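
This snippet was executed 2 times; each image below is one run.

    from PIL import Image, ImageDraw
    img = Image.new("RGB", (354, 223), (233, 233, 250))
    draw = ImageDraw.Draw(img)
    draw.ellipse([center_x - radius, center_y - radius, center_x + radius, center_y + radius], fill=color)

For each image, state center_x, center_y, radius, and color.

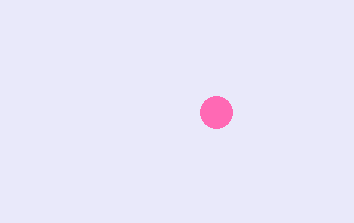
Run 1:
center_x = 216; center_y = 112; radius = 16; color = 'hotpink'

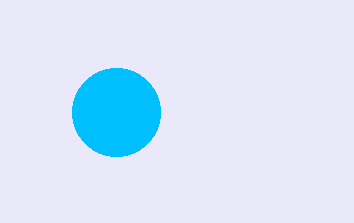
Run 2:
center_x = 116
center_y = 112
radius = 44
color = 'deepskyblue'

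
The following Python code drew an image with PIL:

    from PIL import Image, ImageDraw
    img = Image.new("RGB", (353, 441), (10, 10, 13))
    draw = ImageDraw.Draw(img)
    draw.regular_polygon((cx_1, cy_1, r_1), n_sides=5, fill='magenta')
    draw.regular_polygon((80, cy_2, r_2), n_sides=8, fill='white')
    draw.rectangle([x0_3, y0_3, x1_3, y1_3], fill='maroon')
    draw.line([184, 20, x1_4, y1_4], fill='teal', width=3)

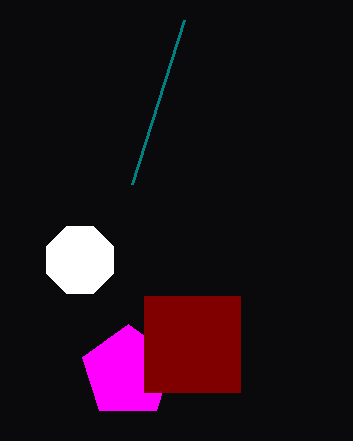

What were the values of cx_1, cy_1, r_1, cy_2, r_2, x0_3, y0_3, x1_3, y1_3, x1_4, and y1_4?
cx_1 = 128
cy_1 = 372
r_1 = 48
cy_2 = 260
r_2 = 36
x0_3 = 144
y0_3 = 296
x1_3 = 240
y1_3 = 392
x1_4 = 132
y1_4 = 184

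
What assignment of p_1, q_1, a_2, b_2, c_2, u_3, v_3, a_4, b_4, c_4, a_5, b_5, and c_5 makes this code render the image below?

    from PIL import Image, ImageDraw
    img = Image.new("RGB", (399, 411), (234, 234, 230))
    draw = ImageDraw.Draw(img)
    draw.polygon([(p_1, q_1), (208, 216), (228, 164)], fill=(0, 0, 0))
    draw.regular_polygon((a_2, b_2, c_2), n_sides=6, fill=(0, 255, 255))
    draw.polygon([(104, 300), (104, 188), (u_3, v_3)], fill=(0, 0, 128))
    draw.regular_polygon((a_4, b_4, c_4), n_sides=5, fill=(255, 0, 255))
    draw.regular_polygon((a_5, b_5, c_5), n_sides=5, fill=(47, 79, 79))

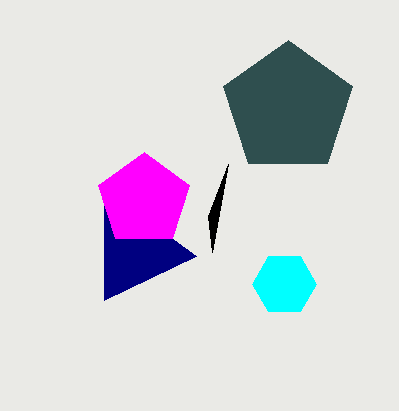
p_1 = 212
q_1 = 252
a_2 = 284
b_2 = 284
c_2 = 32
u_3 = 196
v_3 = 256
a_4 = 144
b_4 = 200
c_4 = 48
a_5 = 288
b_5 = 108
c_5 = 68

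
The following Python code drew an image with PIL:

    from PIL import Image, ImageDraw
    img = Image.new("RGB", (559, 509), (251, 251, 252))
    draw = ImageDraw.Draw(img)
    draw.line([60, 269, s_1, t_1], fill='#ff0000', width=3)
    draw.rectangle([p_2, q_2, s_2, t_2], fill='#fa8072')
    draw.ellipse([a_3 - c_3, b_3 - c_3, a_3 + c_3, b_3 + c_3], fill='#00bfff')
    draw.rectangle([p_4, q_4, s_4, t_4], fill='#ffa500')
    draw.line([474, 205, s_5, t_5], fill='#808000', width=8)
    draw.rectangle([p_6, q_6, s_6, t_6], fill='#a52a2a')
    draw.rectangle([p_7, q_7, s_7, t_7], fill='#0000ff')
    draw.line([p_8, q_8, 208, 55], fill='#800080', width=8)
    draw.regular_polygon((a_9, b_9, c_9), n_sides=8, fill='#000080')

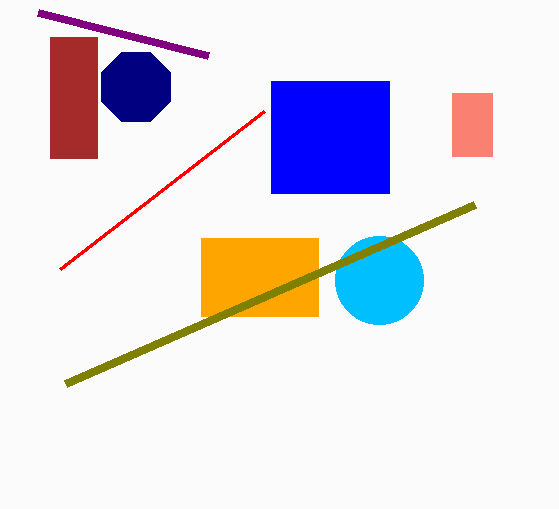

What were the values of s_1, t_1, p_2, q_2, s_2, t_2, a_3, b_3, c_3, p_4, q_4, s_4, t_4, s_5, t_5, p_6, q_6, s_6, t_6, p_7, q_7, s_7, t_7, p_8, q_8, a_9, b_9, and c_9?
s_1 = 264, t_1 = 111, p_2 = 452, q_2 = 93, s_2 = 492, t_2 = 156, a_3 = 379, b_3 = 280, c_3 = 44, p_4 = 201, q_4 = 238, s_4 = 318, t_4 = 316, s_5 = 65, t_5 = 384, p_6 = 50, q_6 = 37, s_6 = 97, t_6 = 158, p_7 = 271, q_7 = 81, s_7 = 389, t_7 = 193, p_8 = 38, q_8 = 12, a_9 = 136, b_9 = 87, c_9 = 37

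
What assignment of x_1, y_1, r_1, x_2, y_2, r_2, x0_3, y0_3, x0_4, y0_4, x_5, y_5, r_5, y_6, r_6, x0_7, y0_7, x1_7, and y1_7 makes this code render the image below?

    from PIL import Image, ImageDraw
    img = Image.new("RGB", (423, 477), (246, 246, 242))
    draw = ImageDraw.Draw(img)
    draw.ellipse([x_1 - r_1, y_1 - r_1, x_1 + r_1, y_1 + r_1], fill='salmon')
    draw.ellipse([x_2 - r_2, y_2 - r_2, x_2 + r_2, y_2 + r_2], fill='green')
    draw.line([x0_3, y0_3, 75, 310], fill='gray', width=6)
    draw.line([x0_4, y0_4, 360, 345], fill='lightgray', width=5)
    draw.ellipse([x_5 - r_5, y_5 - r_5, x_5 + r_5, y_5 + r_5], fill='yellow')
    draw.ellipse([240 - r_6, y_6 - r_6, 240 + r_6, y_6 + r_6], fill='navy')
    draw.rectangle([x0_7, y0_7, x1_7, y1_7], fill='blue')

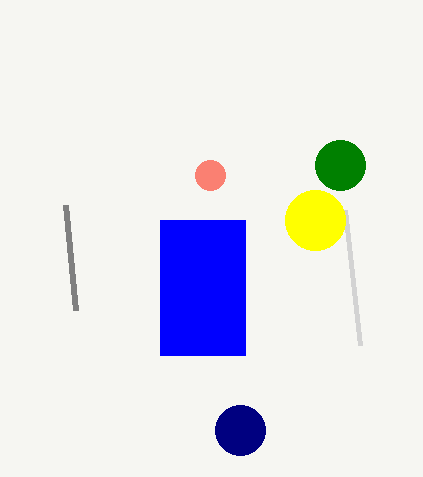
x_1 = 210; y_1 = 175; r_1 = 15; x_2 = 340; y_2 = 165; r_2 = 25; x0_3 = 65; y0_3 = 205; x0_4 = 345; y0_4 = 210; x_5 = 315; y_5 = 220; r_5 = 30; y_6 = 430; r_6 = 25; x0_7 = 160; y0_7 = 220; x1_7 = 245; y1_7 = 355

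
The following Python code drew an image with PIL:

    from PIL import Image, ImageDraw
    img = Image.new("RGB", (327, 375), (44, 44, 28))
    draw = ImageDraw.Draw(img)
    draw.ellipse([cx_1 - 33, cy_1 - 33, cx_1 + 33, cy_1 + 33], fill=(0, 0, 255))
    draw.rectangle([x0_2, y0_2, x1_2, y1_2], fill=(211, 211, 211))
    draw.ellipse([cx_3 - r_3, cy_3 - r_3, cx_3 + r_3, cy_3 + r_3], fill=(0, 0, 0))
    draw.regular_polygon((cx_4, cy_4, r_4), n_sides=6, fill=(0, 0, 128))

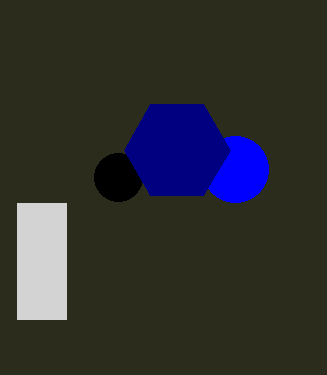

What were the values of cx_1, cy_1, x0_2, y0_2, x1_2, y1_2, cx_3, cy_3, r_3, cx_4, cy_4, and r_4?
cx_1 = 235; cy_1 = 169; x0_2 = 17; y0_2 = 203; x1_2 = 66; y1_2 = 319; cx_3 = 118; cy_3 = 177; r_3 = 24; cx_4 = 177; cy_4 = 150; r_4 = 53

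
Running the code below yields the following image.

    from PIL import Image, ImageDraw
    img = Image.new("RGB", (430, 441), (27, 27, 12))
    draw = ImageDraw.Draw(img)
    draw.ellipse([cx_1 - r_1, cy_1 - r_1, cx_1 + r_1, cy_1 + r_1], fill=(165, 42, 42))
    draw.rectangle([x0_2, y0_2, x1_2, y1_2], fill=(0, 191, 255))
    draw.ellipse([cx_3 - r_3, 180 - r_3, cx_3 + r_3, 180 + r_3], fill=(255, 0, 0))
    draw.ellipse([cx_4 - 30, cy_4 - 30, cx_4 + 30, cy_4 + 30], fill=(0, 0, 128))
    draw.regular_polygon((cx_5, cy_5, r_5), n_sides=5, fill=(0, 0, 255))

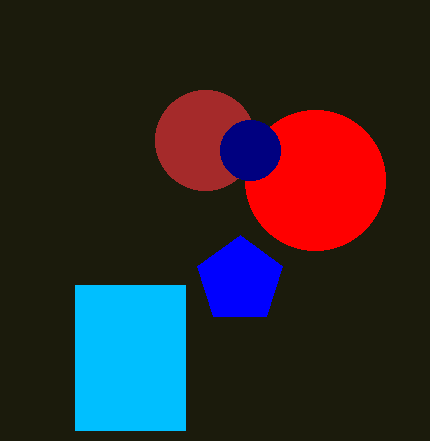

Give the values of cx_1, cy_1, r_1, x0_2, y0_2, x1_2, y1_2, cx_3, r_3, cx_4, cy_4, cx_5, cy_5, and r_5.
cx_1 = 205, cy_1 = 140, r_1 = 50, x0_2 = 75, y0_2 = 285, x1_2 = 185, y1_2 = 430, cx_3 = 315, r_3 = 70, cx_4 = 250, cy_4 = 150, cx_5 = 240, cy_5 = 280, r_5 = 45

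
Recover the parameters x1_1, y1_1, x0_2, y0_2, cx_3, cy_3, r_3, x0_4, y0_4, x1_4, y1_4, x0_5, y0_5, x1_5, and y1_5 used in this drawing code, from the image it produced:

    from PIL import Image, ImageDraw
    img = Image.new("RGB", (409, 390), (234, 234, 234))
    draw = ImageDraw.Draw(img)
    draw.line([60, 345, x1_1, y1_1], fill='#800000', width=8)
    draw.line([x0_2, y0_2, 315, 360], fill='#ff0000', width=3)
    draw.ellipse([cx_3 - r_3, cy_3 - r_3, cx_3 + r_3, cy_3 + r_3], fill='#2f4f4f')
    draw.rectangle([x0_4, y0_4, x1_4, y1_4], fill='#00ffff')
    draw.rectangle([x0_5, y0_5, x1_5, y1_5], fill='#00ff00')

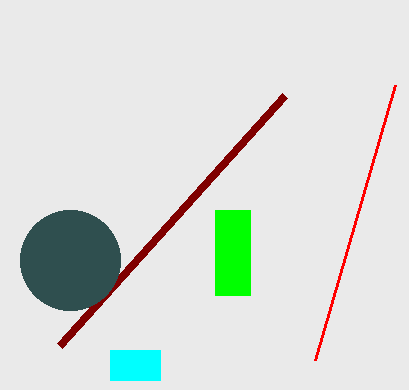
x1_1 = 285
y1_1 = 95
x0_2 = 395
y0_2 = 85
cx_3 = 70
cy_3 = 260
r_3 = 50
x0_4 = 110
y0_4 = 350
x1_4 = 160
y1_4 = 380
x0_5 = 215
y0_5 = 210
x1_5 = 250
y1_5 = 295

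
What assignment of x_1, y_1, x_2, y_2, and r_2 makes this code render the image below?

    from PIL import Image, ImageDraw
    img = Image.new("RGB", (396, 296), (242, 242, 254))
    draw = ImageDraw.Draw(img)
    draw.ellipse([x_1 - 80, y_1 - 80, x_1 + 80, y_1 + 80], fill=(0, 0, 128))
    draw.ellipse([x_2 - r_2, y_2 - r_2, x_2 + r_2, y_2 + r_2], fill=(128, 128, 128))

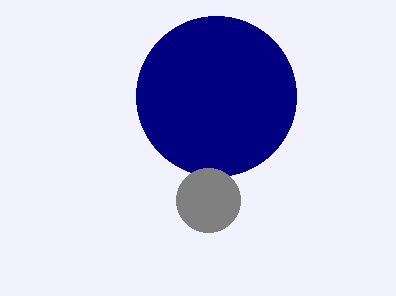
x_1 = 216
y_1 = 96
x_2 = 208
y_2 = 200
r_2 = 32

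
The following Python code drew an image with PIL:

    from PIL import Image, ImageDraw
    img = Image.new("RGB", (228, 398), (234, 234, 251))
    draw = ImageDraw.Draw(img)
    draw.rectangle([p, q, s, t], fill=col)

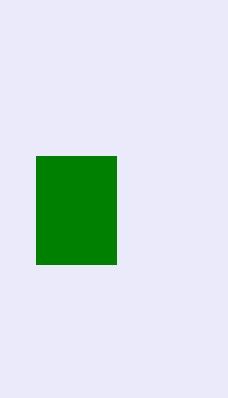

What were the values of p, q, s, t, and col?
p = 36; q = 156; s = 116; t = 264; col = 'green'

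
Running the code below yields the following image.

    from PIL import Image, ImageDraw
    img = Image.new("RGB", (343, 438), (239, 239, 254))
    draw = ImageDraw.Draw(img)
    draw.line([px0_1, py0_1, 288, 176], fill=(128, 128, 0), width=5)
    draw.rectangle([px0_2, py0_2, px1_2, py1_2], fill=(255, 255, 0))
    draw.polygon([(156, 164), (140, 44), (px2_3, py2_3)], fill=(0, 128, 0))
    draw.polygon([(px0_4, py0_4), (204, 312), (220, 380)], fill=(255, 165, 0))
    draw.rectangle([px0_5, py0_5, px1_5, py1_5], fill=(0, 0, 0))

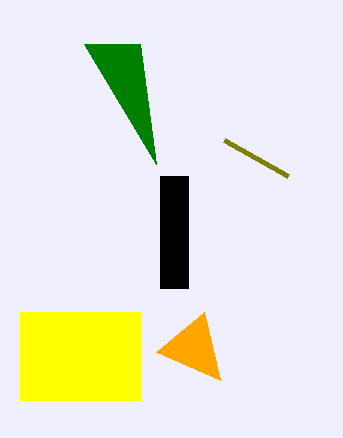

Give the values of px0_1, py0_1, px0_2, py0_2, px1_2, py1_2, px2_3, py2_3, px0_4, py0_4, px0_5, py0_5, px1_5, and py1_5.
px0_1 = 224; py0_1 = 140; px0_2 = 20; py0_2 = 312; px1_2 = 140; py1_2 = 400; px2_3 = 84; py2_3 = 44; px0_4 = 156; py0_4 = 352; px0_5 = 160; py0_5 = 176; px1_5 = 188; py1_5 = 288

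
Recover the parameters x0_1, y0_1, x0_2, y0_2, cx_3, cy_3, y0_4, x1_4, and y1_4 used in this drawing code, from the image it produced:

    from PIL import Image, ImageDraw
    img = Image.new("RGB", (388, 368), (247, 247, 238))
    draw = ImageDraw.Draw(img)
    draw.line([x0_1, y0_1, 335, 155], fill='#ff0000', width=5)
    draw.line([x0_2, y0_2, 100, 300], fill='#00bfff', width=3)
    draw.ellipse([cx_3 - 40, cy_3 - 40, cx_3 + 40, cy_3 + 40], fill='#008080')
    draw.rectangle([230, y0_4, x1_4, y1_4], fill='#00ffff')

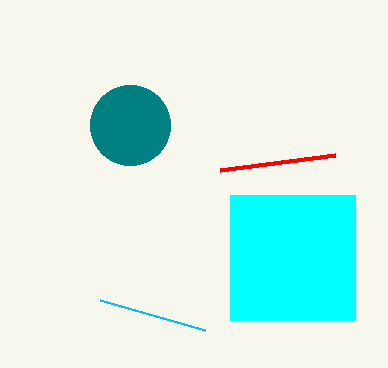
x0_1 = 220, y0_1 = 170, x0_2 = 205, y0_2 = 330, cx_3 = 130, cy_3 = 125, y0_4 = 195, x1_4 = 355, y1_4 = 320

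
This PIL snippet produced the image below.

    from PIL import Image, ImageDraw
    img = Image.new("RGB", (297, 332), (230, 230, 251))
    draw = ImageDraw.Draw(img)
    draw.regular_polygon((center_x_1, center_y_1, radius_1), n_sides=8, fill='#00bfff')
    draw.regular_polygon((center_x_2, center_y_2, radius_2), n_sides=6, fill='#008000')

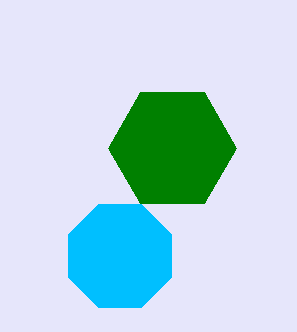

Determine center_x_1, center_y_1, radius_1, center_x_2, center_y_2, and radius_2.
center_x_1 = 120; center_y_1 = 256; radius_1 = 56; center_x_2 = 172; center_y_2 = 148; radius_2 = 64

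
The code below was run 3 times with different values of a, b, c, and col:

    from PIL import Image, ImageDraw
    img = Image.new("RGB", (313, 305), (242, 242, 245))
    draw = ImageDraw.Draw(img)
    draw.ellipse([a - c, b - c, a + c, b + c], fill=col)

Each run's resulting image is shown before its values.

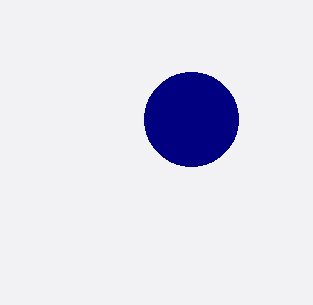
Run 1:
a = 191; b = 119; c = 47; col = 'navy'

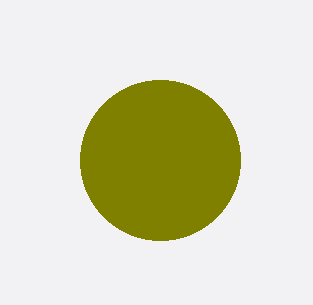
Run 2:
a = 160, b = 160, c = 80, col = 'olive'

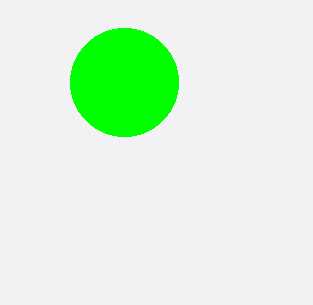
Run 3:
a = 124, b = 82, c = 54, col = 'lime'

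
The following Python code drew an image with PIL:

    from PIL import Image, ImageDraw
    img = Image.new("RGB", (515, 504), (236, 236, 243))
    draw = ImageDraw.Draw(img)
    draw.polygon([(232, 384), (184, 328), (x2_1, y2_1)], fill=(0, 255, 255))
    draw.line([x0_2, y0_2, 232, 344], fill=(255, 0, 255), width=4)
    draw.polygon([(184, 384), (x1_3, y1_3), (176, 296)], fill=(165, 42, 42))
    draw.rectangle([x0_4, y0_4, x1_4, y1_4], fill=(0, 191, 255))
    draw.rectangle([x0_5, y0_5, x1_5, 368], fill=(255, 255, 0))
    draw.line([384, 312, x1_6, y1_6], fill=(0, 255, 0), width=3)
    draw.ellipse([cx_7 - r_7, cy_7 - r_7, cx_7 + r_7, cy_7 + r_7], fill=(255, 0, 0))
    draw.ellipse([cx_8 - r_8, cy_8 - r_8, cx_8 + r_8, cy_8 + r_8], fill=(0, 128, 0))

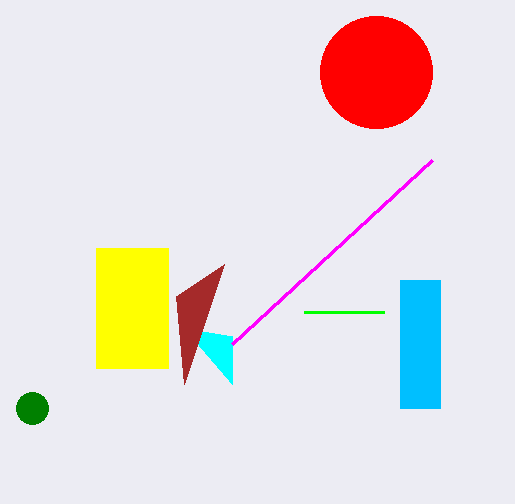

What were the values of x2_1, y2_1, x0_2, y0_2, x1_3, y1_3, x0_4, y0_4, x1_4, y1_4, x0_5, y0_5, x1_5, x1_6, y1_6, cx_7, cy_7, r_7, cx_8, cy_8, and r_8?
x2_1 = 232, y2_1 = 336, x0_2 = 432, y0_2 = 160, x1_3 = 224, y1_3 = 264, x0_4 = 400, y0_4 = 280, x1_4 = 440, y1_4 = 408, x0_5 = 96, y0_5 = 248, x1_5 = 168, x1_6 = 304, y1_6 = 312, cx_7 = 376, cy_7 = 72, r_7 = 56, cx_8 = 32, cy_8 = 408, r_8 = 16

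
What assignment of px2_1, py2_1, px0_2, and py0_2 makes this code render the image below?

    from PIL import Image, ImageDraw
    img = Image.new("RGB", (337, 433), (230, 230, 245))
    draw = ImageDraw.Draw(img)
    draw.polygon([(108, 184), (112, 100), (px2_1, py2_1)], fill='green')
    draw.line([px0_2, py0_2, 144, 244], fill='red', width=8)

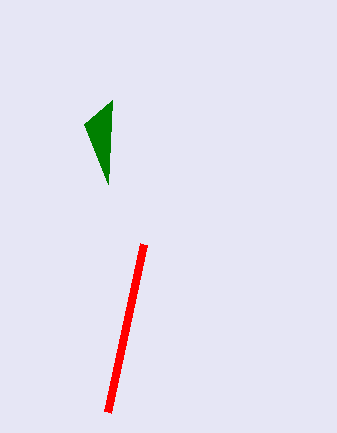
px2_1 = 84; py2_1 = 124; px0_2 = 108; py0_2 = 412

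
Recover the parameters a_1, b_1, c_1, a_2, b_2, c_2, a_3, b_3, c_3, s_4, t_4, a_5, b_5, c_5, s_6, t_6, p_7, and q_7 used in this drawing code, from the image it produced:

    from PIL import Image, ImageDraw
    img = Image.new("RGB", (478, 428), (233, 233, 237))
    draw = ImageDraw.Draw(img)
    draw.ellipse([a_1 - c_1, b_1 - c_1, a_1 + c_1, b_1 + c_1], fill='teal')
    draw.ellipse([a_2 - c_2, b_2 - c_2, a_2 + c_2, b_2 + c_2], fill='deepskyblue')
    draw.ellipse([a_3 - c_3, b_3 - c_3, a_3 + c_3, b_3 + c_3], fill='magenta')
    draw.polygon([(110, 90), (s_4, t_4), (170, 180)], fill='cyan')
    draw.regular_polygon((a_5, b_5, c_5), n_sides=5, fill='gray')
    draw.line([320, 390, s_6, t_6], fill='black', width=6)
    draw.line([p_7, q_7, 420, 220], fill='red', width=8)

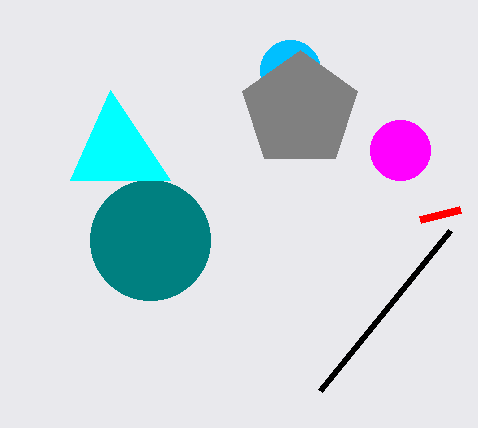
a_1 = 150, b_1 = 240, c_1 = 60, a_2 = 290, b_2 = 70, c_2 = 30, a_3 = 400, b_3 = 150, c_3 = 30, s_4 = 70, t_4 = 180, a_5 = 300, b_5 = 110, c_5 = 60, s_6 = 450, t_6 = 230, p_7 = 460, q_7 = 210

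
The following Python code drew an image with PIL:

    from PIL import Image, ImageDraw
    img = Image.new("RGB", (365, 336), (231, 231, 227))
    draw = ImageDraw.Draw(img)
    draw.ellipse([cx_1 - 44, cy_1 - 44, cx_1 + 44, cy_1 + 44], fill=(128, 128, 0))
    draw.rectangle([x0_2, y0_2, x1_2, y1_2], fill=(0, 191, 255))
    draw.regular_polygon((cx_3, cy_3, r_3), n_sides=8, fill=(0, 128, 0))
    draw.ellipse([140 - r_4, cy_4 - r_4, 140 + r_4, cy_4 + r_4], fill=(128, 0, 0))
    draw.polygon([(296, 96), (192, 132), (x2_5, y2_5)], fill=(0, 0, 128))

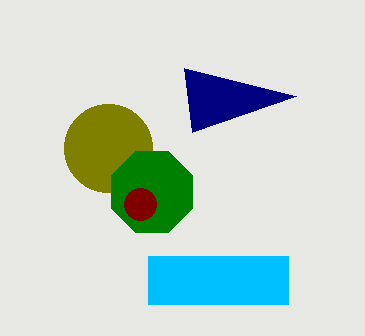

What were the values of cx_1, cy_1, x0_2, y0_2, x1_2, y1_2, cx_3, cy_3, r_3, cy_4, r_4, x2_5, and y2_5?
cx_1 = 108, cy_1 = 148, x0_2 = 148, y0_2 = 256, x1_2 = 288, y1_2 = 304, cx_3 = 152, cy_3 = 192, r_3 = 44, cy_4 = 204, r_4 = 16, x2_5 = 184, y2_5 = 68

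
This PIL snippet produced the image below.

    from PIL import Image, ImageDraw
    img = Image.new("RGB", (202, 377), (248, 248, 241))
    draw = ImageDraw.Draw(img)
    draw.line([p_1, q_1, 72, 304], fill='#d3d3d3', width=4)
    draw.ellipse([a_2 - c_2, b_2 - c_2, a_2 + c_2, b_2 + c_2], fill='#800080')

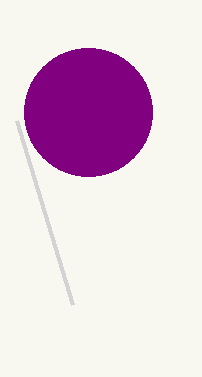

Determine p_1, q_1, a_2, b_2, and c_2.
p_1 = 16, q_1 = 120, a_2 = 88, b_2 = 112, c_2 = 64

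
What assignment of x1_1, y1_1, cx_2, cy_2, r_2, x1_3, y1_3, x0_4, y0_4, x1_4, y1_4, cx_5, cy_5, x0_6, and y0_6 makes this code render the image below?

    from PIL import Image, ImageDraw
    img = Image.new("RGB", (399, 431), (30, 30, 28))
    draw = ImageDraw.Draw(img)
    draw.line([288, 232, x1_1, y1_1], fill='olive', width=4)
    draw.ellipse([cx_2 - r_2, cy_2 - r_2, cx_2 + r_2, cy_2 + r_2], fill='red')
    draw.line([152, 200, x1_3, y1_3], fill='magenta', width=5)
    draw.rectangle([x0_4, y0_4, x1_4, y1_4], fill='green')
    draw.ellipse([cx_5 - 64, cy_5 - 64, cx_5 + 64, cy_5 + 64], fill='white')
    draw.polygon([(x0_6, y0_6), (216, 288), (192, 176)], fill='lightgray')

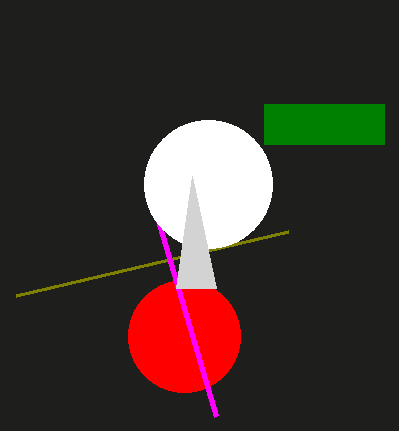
x1_1 = 16; y1_1 = 296; cx_2 = 184; cy_2 = 336; r_2 = 56; x1_3 = 216; y1_3 = 416; x0_4 = 264; y0_4 = 104; x1_4 = 384; y1_4 = 144; cx_5 = 208; cy_5 = 184; x0_6 = 176; y0_6 = 288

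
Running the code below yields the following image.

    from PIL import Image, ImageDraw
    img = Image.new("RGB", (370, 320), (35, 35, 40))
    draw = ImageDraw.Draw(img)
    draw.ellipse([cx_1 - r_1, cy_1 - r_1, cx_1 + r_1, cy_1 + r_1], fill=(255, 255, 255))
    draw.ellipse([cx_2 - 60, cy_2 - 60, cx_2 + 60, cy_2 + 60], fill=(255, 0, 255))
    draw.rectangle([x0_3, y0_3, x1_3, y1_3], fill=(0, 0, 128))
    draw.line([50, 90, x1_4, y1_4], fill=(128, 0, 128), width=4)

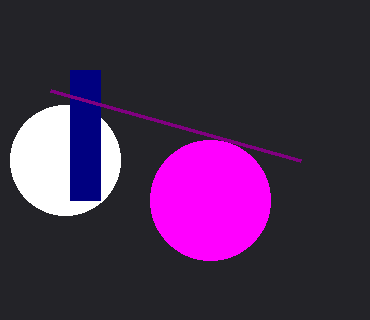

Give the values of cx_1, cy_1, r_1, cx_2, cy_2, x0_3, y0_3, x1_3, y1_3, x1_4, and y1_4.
cx_1 = 65; cy_1 = 160; r_1 = 55; cx_2 = 210; cy_2 = 200; x0_3 = 70; y0_3 = 70; x1_3 = 100; y1_3 = 200; x1_4 = 300; y1_4 = 160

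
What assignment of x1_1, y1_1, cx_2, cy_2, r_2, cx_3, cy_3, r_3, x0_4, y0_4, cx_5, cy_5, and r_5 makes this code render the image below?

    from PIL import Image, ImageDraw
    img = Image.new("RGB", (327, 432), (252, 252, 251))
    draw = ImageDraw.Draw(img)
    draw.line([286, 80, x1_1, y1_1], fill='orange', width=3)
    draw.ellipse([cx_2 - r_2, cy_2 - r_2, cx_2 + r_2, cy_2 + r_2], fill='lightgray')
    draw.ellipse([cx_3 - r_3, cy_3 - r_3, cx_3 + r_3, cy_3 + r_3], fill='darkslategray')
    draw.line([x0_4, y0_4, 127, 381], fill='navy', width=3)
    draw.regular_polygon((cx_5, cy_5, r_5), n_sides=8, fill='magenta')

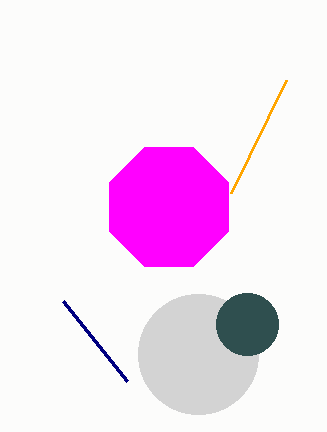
x1_1 = 231; y1_1 = 193; cx_2 = 198; cy_2 = 354; r_2 = 60; cx_3 = 247; cy_3 = 324; r_3 = 31; x0_4 = 63; y0_4 = 301; cx_5 = 169; cy_5 = 207; r_5 = 64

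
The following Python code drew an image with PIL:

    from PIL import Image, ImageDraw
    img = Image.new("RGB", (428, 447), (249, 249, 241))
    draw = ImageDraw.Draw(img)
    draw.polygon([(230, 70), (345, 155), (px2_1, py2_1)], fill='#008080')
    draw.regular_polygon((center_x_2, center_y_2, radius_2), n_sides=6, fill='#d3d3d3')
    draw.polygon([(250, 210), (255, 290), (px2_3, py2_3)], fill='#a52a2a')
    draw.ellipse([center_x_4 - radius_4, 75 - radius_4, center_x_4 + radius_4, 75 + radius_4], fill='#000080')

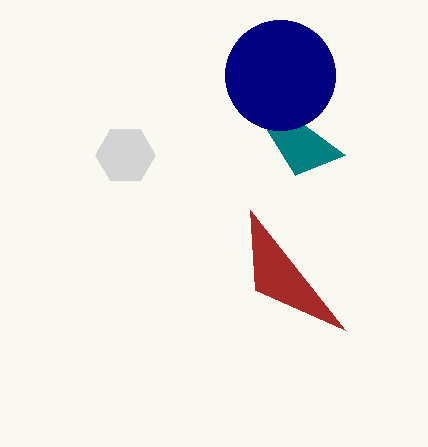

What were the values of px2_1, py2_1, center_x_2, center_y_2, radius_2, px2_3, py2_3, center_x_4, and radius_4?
px2_1 = 295
py2_1 = 175
center_x_2 = 125
center_y_2 = 155
radius_2 = 30
px2_3 = 345
py2_3 = 330
center_x_4 = 280
radius_4 = 55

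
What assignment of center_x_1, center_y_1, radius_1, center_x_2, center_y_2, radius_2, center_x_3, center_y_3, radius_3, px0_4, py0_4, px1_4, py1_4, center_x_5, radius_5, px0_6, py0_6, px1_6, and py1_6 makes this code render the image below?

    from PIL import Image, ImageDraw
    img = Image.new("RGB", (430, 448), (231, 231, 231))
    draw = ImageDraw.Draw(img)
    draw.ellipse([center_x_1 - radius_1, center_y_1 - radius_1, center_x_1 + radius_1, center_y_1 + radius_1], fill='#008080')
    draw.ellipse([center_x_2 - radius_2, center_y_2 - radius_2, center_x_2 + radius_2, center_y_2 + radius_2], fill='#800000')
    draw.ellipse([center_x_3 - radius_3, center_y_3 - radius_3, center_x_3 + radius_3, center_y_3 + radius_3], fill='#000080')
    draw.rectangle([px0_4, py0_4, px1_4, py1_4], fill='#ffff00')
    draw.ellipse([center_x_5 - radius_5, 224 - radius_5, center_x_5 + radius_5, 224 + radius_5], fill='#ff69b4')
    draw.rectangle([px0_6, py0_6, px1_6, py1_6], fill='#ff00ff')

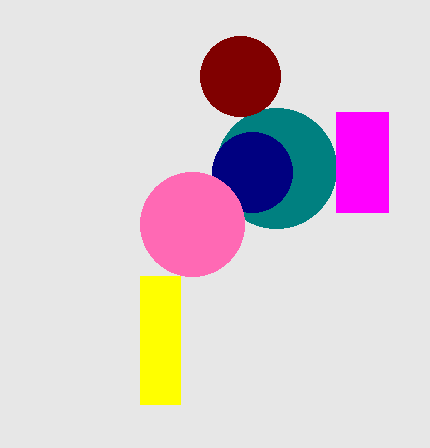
center_x_1 = 276
center_y_1 = 168
radius_1 = 60
center_x_2 = 240
center_y_2 = 76
radius_2 = 40
center_x_3 = 252
center_y_3 = 172
radius_3 = 40
px0_4 = 140
py0_4 = 276
px1_4 = 180
py1_4 = 404
center_x_5 = 192
radius_5 = 52
px0_6 = 336
py0_6 = 112
px1_6 = 388
py1_6 = 212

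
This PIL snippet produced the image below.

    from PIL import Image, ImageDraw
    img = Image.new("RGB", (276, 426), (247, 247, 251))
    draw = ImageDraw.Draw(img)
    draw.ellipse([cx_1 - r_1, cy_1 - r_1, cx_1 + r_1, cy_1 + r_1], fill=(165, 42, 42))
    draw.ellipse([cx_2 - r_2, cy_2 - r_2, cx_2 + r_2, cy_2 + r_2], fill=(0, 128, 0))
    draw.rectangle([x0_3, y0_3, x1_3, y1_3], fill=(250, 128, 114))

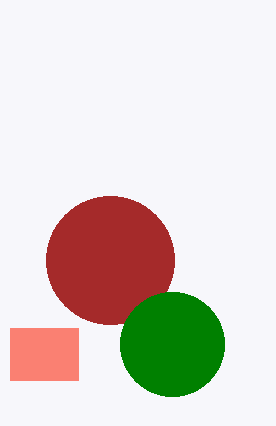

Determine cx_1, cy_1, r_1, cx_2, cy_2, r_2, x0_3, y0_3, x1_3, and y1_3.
cx_1 = 110; cy_1 = 260; r_1 = 64; cx_2 = 172; cy_2 = 344; r_2 = 52; x0_3 = 10; y0_3 = 328; x1_3 = 78; y1_3 = 380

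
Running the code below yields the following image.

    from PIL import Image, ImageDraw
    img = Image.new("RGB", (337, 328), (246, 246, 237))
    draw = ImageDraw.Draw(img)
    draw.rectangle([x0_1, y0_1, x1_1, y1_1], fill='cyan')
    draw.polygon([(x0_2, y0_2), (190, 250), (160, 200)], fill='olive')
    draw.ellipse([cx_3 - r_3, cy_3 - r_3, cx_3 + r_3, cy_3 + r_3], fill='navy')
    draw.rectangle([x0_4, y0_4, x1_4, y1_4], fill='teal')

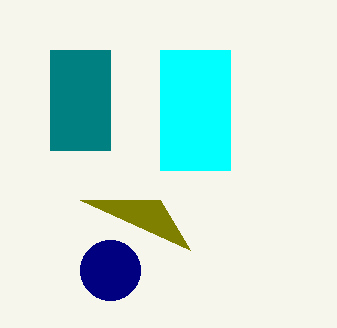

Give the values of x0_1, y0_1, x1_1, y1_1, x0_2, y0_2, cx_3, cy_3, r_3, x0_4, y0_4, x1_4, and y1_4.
x0_1 = 160; y0_1 = 50; x1_1 = 230; y1_1 = 170; x0_2 = 80; y0_2 = 200; cx_3 = 110; cy_3 = 270; r_3 = 30; x0_4 = 50; y0_4 = 50; x1_4 = 110; y1_4 = 150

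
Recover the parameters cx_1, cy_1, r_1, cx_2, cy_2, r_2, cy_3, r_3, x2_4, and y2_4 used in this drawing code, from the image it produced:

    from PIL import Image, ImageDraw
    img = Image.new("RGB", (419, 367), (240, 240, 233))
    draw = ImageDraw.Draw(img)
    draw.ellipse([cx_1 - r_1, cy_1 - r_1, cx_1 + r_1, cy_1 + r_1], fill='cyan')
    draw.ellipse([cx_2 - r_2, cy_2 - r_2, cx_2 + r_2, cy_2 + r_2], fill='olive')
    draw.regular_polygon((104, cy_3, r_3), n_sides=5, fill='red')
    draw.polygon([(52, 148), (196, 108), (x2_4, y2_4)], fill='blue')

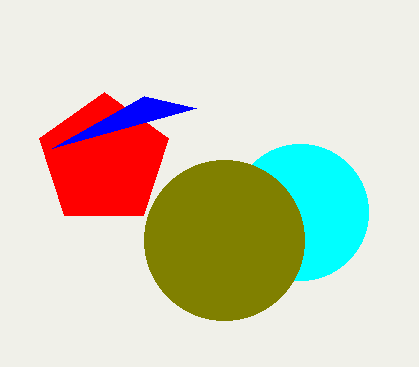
cx_1 = 300
cy_1 = 212
r_1 = 68
cx_2 = 224
cy_2 = 240
r_2 = 80
cy_3 = 160
r_3 = 68
x2_4 = 144
y2_4 = 96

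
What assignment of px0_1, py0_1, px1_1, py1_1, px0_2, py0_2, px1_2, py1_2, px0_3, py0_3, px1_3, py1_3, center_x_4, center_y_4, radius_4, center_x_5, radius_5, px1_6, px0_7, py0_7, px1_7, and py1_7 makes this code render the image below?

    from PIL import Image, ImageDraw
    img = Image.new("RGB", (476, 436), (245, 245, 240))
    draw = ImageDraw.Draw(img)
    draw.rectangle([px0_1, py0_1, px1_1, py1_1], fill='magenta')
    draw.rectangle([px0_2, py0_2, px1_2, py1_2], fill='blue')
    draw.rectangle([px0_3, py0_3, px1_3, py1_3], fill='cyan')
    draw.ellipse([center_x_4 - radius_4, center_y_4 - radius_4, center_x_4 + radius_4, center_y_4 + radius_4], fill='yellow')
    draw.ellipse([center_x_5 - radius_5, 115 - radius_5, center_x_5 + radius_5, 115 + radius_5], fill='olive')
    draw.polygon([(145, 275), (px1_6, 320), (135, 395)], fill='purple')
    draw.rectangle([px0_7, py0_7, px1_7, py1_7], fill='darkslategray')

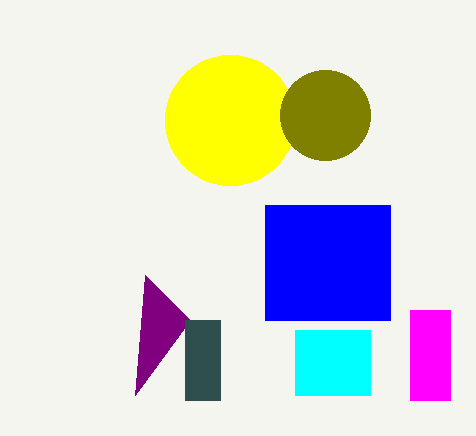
px0_1 = 410
py0_1 = 310
px1_1 = 450
py1_1 = 400
px0_2 = 265
py0_2 = 205
px1_2 = 390
py1_2 = 320
px0_3 = 295
py0_3 = 330
px1_3 = 370
py1_3 = 395
center_x_4 = 230
center_y_4 = 120
radius_4 = 65
center_x_5 = 325
radius_5 = 45
px1_6 = 190
px0_7 = 185
py0_7 = 320
px1_7 = 220
py1_7 = 400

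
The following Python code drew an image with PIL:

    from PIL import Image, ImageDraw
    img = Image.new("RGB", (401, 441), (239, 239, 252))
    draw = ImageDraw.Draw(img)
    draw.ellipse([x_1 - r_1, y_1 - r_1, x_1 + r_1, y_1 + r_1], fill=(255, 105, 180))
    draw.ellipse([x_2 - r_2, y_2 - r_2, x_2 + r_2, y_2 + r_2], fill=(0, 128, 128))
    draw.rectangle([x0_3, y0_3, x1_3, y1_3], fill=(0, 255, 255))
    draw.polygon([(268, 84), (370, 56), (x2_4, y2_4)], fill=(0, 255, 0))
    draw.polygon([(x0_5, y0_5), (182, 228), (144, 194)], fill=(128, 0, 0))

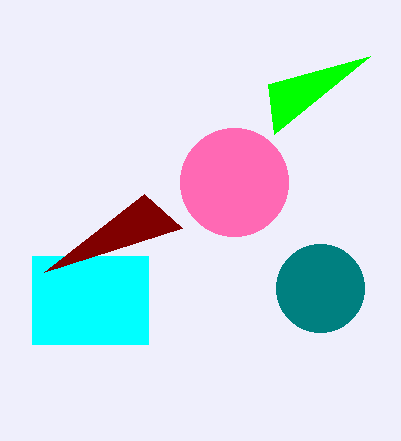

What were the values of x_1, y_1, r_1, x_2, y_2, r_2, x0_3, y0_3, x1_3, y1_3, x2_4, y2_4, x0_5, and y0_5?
x_1 = 234
y_1 = 182
r_1 = 54
x_2 = 320
y_2 = 288
r_2 = 44
x0_3 = 32
y0_3 = 256
x1_3 = 148
y1_3 = 344
x2_4 = 274
y2_4 = 134
x0_5 = 44
y0_5 = 272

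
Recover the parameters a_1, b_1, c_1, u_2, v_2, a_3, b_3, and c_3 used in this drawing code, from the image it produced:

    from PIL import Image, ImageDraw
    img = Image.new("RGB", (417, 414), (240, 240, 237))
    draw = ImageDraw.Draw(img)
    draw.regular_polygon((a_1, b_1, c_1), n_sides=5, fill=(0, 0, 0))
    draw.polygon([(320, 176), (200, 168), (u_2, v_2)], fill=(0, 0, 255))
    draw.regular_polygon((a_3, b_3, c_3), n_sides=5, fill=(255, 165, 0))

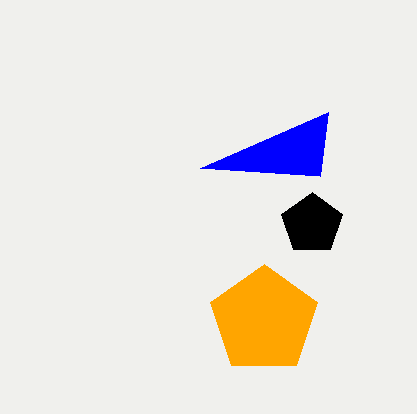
a_1 = 312; b_1 = 224; c_1 = 32; u_2 = 328; v_2 = 112; a_3 = 264; b_3 = 320; c_3 = 56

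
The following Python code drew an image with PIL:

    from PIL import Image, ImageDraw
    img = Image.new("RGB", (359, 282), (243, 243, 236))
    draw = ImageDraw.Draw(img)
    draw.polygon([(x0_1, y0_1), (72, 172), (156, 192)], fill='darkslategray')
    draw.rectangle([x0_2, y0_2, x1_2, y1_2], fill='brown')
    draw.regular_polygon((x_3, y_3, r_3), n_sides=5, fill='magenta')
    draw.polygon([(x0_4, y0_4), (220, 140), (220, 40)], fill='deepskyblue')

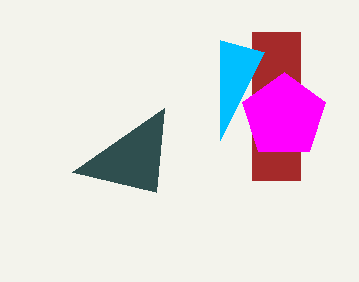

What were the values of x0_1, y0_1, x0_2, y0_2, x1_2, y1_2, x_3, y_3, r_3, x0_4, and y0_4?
x0_1 = 164
y0_1 = 108
x0_2 = 252
y0_2 = 32
x1_2 = 300
y1_2 = 180
x_3 = 284
y_3 = 116
r_3 = 44
x0_4 = 264
y0_4 = 52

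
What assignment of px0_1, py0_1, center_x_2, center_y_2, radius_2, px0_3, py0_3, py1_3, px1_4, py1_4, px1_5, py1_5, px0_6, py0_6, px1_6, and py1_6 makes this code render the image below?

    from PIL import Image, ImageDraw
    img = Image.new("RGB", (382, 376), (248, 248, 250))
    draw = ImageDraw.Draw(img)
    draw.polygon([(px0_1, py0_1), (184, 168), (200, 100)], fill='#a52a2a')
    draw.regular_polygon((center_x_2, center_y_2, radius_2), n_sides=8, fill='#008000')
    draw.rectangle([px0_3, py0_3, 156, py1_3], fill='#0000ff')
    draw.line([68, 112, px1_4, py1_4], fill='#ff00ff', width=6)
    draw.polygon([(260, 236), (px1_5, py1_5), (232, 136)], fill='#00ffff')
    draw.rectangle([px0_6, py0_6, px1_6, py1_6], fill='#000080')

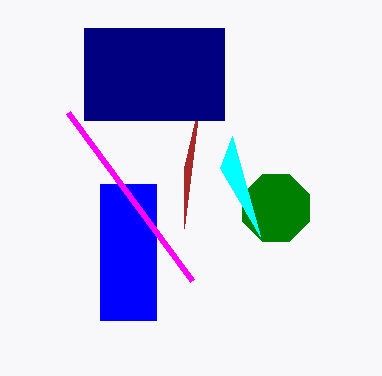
px0_1 = 184; py0_1 = 228; center_x_2 = 276; center_y_2 = 208; radius_2 = 36; px0_3 = 100; py0_3 = 184; py1_3 = 320; px1_4 = 192; py1_4 = 280; px1_5 = 220; py1_5 = 168; px0_6 = 84; py0_6 = 28; px1_6 = 224; py1_6 = 120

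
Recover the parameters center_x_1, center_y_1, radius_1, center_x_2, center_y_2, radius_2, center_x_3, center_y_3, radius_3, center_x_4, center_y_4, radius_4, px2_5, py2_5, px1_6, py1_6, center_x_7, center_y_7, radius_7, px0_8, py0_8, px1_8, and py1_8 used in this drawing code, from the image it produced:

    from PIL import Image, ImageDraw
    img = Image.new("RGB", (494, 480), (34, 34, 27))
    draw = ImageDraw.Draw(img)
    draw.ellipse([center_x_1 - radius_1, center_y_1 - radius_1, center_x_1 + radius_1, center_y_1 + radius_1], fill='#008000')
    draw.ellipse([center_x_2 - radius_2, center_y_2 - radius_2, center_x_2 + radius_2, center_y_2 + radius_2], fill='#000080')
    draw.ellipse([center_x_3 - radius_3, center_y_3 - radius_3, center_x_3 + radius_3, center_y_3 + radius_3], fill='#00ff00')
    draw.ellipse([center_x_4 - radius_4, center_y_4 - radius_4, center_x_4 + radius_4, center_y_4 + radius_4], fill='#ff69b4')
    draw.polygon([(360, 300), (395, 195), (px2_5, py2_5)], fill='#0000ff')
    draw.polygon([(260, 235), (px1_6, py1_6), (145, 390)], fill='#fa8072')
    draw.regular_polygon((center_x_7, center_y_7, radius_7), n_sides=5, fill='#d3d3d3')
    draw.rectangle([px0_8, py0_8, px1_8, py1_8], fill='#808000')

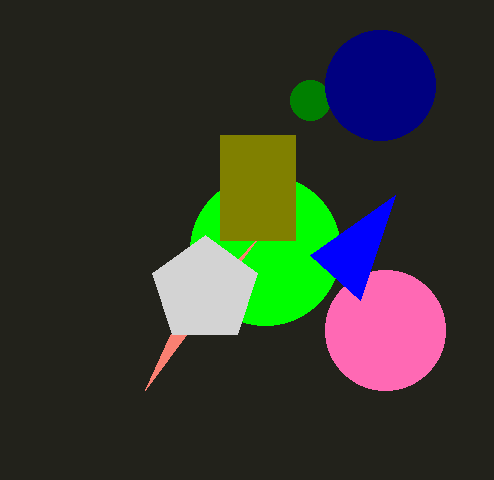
center_x_1 = 310, center_y_1 = 100, radius_1 = 20, center_x_2 = 380, center_y_2 = 85, radius_2 = 55, center_x_3 = 265, center_y_3 = 250, radius_3 = 75, center_x_4 = 385, center_y_4 = 330, radius_4 = 60, px2_5 = 310, py2_5 = 255, px1_6 = 170, py1_6 = 335, center_x_7 = 205, center_y_7 = 290, radius_7 = 55, px0_8 = 220, py0_8 = 135, px1_8 = 295, py1_8 = 240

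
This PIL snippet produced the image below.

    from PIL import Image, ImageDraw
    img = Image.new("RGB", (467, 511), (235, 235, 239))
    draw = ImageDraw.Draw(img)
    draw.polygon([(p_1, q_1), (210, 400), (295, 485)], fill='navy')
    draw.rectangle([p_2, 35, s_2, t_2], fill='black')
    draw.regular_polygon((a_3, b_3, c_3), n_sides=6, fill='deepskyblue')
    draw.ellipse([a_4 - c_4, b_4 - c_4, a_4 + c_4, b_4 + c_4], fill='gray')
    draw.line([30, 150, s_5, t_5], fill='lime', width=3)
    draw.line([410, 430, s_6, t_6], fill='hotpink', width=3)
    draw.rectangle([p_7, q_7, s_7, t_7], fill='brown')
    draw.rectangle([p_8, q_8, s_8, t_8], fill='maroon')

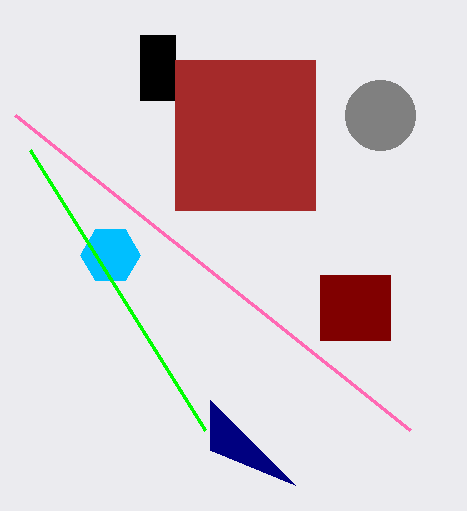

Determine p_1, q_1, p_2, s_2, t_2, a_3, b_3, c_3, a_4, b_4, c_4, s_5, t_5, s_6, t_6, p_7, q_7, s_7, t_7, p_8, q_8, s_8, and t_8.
p_1 = 210, q_1 = 450, p_2 = 140, s_2 = 175, t_2 = 100, a_3 = 110, b_3 = 255, c_3 = 30, a_4 = 380, b_4 = 115, c_4 = 35, s_5 = 205, t_5 = 430, s_6 = 15, t_6 = 115, p_7 = 175, q_7 = 60, s_7 = 315, t_7 = 210, p_8 = 320, q_8 = 275, s_8 = 390, t_8 = 340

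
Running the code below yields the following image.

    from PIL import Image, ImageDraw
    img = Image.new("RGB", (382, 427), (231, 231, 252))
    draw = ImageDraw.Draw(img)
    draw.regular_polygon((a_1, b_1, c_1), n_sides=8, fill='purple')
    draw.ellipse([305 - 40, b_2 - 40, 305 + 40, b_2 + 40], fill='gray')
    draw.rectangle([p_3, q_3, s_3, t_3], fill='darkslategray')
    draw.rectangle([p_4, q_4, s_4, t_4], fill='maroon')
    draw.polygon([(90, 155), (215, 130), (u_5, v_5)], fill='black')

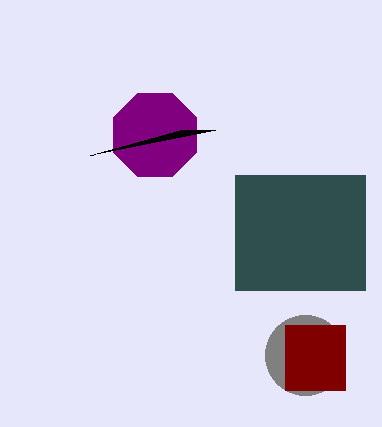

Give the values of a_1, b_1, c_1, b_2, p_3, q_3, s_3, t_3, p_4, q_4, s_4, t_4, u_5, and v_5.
a_1 = 155
b_1 = 135
c_1 = 45
b_2 = 355
p_3 = 235
q_3 = 175
s_3 = 365
t_3 = 290
p_4 = 285
q_4 = 325
s_4 = 345
t_4 = 390
u_5 = 180
v_5 = 130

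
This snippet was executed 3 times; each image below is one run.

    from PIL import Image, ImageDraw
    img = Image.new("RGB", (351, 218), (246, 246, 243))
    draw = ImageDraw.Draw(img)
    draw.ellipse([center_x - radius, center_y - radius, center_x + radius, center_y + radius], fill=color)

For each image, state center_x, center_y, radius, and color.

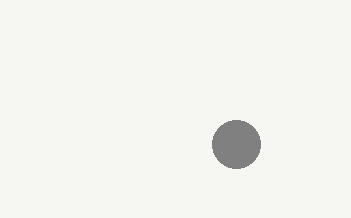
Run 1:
center_x = 236; center_y = 144; radius = 24; color = 'gray'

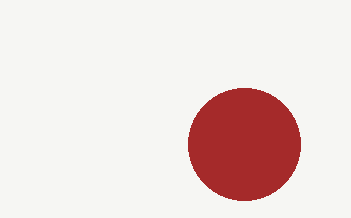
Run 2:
center_x = 244
center_y = 144
radius = 56
color = 'brown'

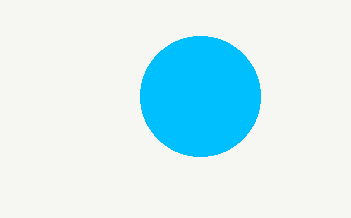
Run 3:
center_x = 200
center_y = 96
radius = 60
color = 'deepskyblue'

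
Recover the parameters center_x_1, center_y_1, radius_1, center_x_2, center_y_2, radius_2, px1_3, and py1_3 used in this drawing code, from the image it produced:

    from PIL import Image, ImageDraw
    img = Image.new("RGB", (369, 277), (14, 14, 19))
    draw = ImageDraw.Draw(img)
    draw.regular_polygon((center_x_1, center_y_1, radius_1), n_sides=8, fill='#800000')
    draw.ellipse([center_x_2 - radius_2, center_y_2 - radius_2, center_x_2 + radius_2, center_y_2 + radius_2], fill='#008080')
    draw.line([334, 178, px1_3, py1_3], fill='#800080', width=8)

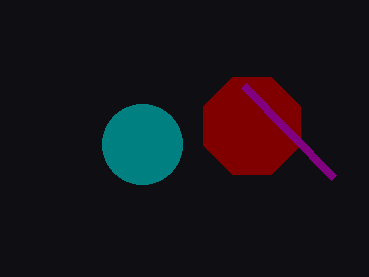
center_x_1 = 252, center_y_1 = 126, radius_1 = 52, center_x_2 = 142, center_y_2 = 144, radius_2 = 40, px1_3 = 244, py1_3 = 86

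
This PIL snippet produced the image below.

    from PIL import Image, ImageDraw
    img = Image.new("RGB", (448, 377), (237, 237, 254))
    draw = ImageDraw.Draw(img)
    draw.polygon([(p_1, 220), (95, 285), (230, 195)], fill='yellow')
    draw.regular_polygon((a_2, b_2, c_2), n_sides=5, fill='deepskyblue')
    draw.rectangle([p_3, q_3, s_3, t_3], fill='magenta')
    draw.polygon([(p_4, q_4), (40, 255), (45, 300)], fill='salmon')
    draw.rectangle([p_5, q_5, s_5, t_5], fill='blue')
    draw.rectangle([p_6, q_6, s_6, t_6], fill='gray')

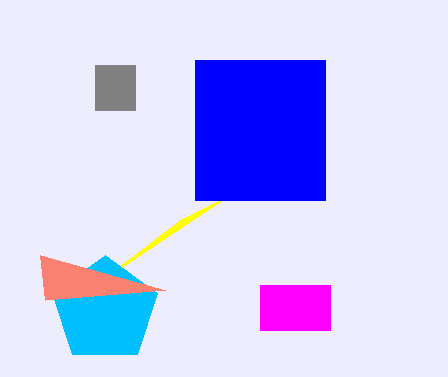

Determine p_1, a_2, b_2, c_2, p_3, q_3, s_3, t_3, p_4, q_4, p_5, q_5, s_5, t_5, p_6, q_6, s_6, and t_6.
p_1 = 180; a_2 = 105; b_2 = 310; c_2 = 55; p_3 = 260; q_3 = 285; s_3 = 330; t_3 = 330; p_4 = 165; q_4 = 290; p_5 = 195; q_5 = 60; s_5 = 325; t_5 = 200; p_6 = 95; q_6 = 65; s_6 = 135; t_6 = 110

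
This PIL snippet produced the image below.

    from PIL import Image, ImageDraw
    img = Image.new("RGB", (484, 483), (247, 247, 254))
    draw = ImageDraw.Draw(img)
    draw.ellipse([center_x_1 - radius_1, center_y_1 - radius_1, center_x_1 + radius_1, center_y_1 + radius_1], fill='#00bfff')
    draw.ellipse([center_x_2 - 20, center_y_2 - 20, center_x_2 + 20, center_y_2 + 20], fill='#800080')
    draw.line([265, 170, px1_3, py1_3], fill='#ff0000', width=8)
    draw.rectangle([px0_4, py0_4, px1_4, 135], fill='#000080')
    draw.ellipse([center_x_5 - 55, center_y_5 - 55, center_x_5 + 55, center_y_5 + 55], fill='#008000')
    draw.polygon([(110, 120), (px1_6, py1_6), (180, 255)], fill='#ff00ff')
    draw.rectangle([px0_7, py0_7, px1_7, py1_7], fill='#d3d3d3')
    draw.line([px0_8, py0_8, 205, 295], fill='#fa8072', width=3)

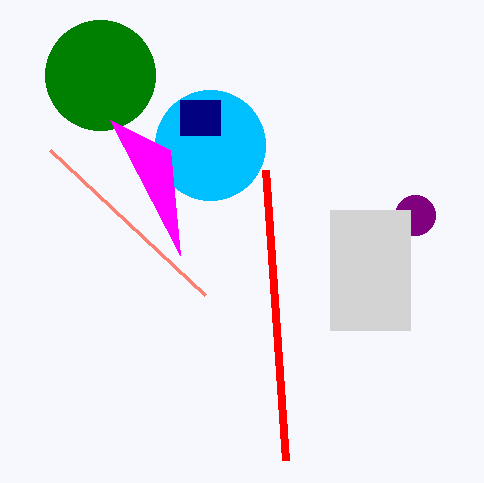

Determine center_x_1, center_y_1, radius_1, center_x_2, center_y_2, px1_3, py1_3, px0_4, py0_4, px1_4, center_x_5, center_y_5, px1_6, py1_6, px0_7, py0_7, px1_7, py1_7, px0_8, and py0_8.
center_x_1 = 210; center_y_1 = 145; radius_1 = 55; center_x_2 = 415; center_y_2 = 215; px1_3 = 285; py1_3 = 460; px0_4 = 180; py0_4 = 100; px1_4 = 220; center_x_5 = 100; center_y_5 = 75; px1_6 = 170; py1_6 = 150; px0_7 = 330; py0_7 = 210; px1_7 = 410; py1_7 = 330; px0_8 = 50; py0_8 = 150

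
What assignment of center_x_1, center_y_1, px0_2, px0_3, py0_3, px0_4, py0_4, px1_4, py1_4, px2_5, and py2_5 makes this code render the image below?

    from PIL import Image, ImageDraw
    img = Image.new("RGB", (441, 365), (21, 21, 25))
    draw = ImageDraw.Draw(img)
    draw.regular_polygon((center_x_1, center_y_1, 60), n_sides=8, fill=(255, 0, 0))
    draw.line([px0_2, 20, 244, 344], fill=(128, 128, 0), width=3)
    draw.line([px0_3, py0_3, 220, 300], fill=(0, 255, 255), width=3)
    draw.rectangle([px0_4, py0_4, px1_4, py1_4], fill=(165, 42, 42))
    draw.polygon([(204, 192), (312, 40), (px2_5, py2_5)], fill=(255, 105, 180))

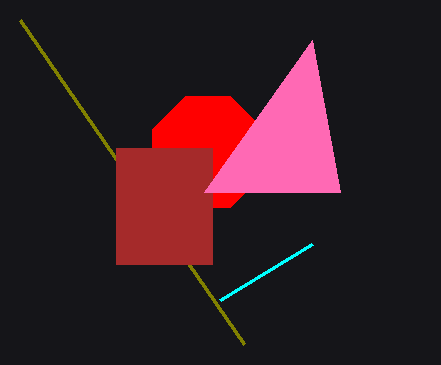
center_x_1 = 208
center_y_1 = 152
px0_2 = 20
px0_3 = 312
py0_3 = 244
px0_4 = 116
py0_4 = 148
px1_4 = 212
py1_4 = 264
px2_5 = 340
py2_5 = 192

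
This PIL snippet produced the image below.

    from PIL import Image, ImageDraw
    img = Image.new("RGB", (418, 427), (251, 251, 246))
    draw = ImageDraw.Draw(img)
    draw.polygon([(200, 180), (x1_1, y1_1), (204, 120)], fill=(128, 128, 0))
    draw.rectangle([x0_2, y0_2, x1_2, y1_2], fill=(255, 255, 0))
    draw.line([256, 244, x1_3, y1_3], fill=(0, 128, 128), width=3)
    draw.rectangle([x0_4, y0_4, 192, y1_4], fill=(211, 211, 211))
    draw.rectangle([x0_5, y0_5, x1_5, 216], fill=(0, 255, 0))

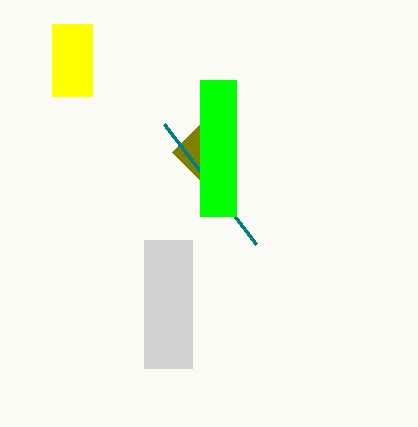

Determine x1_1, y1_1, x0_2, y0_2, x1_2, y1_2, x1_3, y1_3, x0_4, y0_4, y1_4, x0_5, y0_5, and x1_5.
x1_1 = 172; y1_1 = 152; x0_2 = 52; y0_2 = 24; x1_2 = 92; y1_2 = 96; x1_3 = 164; y1_3 = 124; x0_4 = 144; y0_4 = 240; y1_4 = 368; x0_5 = 200; y0_5 = 80; x1_5 = 236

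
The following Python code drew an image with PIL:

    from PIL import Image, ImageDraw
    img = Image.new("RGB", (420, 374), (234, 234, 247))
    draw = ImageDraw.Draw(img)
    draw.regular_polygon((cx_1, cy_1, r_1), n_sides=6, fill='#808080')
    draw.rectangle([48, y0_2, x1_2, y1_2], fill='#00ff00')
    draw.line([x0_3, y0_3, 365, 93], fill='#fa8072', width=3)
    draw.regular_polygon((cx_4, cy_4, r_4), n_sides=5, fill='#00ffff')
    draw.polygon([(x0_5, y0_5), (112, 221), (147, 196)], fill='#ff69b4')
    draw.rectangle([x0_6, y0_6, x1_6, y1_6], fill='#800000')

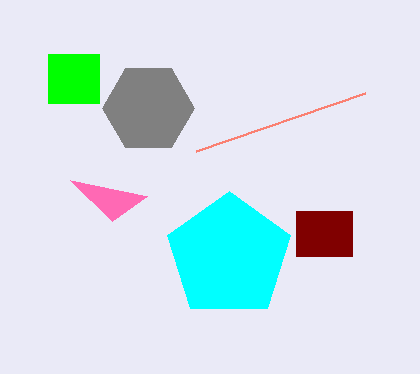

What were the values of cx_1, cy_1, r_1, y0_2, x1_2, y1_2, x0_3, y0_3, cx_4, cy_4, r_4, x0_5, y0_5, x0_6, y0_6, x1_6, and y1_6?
cx_1 = 148, cy_1 = 108, r_1 = 46, y0_2 = 54, x1_2 = 99, y1_2 = 103, x0_3 = 196, y0_3 = 151, cx_4 = 229, cy_4 = 256, r_4 = 65, x0_5 = 70, y0_5 = 180, x0_6 = 296, y0_6 = 211, x1_6 = 352, y1_6 = 256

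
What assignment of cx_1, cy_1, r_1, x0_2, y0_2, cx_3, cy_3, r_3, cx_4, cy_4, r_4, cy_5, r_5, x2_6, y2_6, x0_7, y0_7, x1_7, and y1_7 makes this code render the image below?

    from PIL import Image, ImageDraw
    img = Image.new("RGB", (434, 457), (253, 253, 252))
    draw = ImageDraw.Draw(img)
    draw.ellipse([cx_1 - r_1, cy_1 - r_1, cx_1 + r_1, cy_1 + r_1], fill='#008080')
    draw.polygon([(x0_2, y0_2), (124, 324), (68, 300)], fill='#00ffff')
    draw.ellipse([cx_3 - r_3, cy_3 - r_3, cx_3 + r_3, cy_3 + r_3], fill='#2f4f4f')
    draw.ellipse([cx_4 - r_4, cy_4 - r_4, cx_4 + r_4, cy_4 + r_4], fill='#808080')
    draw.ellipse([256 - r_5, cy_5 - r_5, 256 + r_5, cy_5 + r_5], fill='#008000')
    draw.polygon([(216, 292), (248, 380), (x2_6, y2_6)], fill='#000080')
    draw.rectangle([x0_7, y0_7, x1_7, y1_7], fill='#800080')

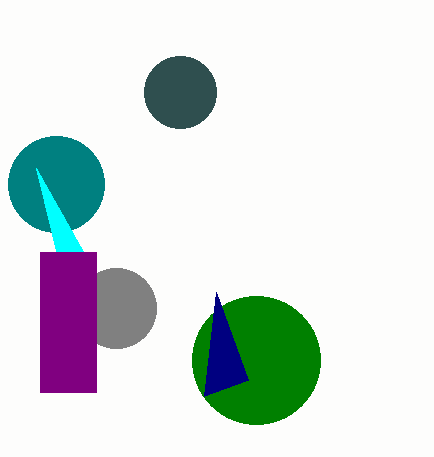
cx_1 = 56; cy_1 = 184; r_1 = 48; x0_2 = 36; y0_2 = 168; cx_3 = 180; cy_3 = 92; r_3 = 36; cx_4 = 116; cy_4 = 308; r_4 = 40; cy_5 = 360; r_5 = 64; x2_6 = 204; y2_6 = 396; x0_7 = 40; y0_7 = 252; x1_7 = 96; y1_7 = 392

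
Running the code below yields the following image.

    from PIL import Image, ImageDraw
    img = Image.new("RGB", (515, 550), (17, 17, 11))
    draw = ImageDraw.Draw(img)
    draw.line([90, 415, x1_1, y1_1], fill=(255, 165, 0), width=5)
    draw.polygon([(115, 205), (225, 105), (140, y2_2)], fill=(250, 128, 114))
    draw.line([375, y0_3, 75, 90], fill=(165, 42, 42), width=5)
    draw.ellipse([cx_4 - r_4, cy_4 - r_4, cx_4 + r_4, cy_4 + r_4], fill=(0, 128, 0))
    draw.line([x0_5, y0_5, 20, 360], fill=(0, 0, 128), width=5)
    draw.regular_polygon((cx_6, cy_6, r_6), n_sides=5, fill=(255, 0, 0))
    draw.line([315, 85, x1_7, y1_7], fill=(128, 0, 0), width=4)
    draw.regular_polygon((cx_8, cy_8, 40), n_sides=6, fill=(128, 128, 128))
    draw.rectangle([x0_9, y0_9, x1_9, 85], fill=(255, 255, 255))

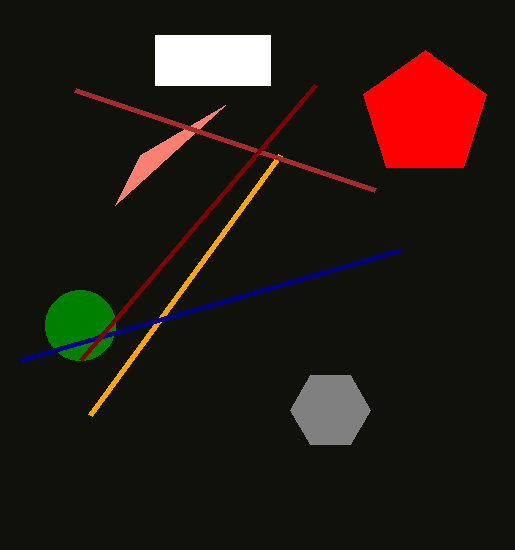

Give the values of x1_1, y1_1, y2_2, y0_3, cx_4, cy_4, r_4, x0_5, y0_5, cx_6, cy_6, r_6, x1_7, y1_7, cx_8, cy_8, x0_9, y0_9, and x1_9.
x1_1 = 280, y1_1 = 155, y2_2 = 155, y0_3 = 190, cx_4 = 80, cy_4 = 325, r_4 = 35, x0_5 = 400, y0_5 = 250, cx_6 = 425, cy_6 = 115, r_6 = 65, x1_7 = 80, y1_7 = 360, cx_8 = 330, cy_8 = 410, x0_9 = 155, y0_9 = 35, x1_9 = 270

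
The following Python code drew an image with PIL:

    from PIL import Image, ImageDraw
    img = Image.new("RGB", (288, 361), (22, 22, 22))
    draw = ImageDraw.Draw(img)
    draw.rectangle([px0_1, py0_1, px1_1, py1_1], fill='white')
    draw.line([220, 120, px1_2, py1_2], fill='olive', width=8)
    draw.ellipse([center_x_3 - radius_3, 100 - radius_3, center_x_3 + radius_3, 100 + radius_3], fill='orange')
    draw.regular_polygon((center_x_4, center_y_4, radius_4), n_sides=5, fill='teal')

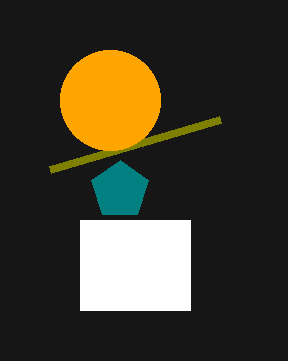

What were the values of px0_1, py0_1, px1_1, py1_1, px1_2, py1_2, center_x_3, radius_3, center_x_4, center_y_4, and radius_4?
px0_1 = 80
py0_1 = 220
px1_1 = 190
py1_1 = 310
px1_2 = 50
py1_2 = 170
center_x_3 = 110
radius_3 = 50
center_x_4 = 120
center_y_4 = 190
radius_4 = 30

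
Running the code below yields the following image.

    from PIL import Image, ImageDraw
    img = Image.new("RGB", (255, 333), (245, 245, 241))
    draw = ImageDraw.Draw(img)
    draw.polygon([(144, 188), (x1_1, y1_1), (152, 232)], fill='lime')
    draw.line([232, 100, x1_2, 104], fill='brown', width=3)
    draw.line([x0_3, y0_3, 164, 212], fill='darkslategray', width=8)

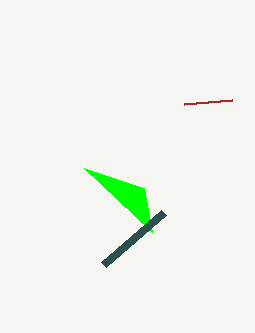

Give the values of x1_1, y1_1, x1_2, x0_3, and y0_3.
x1_1 = 84
y1_1 = 168
x1_2 = 184
x0_3 = 104
y0_3 = 264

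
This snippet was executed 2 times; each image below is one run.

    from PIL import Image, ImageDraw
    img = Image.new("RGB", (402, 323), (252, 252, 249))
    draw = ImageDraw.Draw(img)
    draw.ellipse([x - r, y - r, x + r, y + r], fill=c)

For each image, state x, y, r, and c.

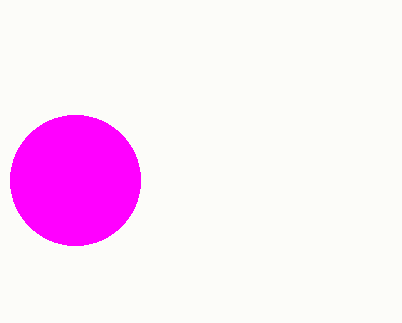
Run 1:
x = 75
y = 180
r = 65
c = 'magenta'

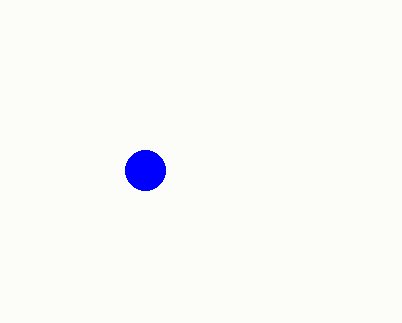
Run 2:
x = 145; y = 170; r = 20; c = 'blue'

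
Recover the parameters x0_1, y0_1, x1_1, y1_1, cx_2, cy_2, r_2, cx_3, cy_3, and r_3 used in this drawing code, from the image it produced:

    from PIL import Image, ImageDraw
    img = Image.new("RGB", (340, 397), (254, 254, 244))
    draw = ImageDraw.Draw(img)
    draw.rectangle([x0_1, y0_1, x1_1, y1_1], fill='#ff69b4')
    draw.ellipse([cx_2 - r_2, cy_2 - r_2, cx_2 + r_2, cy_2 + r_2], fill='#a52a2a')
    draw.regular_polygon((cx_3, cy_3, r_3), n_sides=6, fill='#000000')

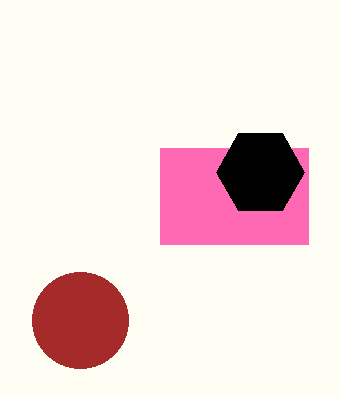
x0_1 = 160
y0_1 = 148
x1_1 = 308
y1_1 = 244
cx_2 = 80
cy_2 = 320
r_2 = 48
cx_3 = 260
cy_3 = 172
r_3 = 44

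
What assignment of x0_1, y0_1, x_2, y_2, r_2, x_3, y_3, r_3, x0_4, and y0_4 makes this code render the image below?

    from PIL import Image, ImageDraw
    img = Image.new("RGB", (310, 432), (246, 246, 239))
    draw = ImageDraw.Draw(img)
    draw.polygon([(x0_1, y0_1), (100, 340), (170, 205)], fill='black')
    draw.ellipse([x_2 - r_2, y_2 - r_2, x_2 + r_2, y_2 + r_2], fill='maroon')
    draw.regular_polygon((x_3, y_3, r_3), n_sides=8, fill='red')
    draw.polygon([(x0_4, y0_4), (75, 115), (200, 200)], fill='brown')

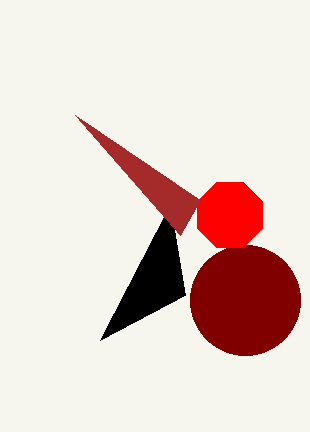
x0_1 = 185, y0_1 = 295, x_2 = 245, y_2 = 300, r_2 = 55, x_3 = 230, y_3 = 215, r_3 = 35, x0_4 = 180, y0_4 = 235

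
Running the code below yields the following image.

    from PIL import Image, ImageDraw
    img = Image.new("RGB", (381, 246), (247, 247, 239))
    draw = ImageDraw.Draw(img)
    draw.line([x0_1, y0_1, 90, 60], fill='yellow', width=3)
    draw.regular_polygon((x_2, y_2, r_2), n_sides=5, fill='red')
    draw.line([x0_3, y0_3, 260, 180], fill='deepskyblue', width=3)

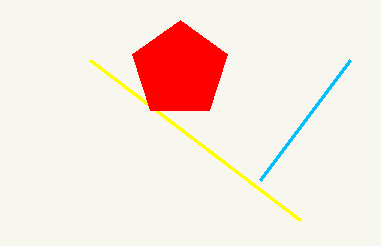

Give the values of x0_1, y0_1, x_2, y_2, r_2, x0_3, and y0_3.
x0_1 = 300; y0_1 = 220; x_2 = 180; y_2 = 70; r_2 = 50; x0_3 = 350; y0_3 = 60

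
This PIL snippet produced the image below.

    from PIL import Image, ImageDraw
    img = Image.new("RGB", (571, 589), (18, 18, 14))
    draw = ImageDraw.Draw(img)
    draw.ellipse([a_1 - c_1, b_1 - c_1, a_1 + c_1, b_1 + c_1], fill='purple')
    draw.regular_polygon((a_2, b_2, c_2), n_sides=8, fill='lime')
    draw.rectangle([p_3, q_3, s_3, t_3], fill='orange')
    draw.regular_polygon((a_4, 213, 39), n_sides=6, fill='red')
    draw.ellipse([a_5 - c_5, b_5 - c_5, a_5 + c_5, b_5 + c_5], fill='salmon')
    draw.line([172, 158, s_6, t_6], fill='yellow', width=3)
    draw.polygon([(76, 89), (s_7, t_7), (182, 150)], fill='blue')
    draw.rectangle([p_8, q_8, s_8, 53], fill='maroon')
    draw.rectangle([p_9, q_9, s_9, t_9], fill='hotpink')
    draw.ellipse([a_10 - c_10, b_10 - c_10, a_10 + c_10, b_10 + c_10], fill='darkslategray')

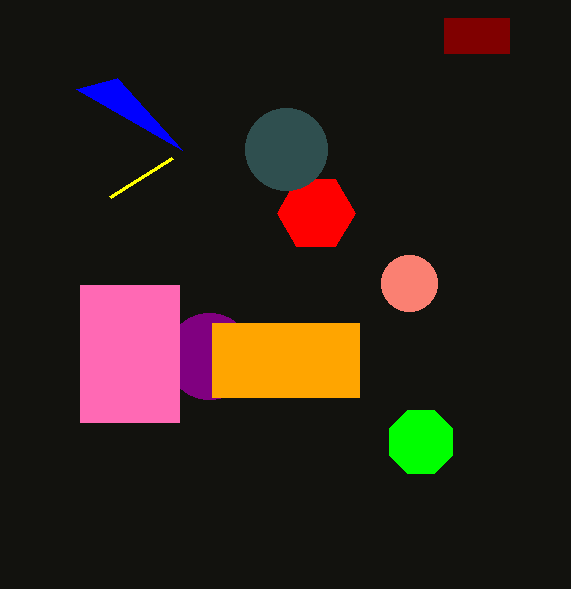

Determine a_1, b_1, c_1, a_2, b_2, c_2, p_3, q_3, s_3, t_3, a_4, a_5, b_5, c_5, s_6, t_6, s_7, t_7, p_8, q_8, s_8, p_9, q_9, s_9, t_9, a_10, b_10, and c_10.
a_1 = 209, b_1 = 356, c_1 = 43, a_2 = 421, b_2 = 442, c_2 = 34, p_3 = 212, q_3 = 323, s_3 = 359, t_3 = 397, a_4 = 316, a_5 = 409, b_5 = 283, c_5 = 28, s_6 = 110, t_6 = 197, s_7 = 117, t_7 = 78, p_8 = 444, q_8 = 18, s_8 = 509, p_9 = 80, q_9 = 285, s_9 = 179, t_9 = 422, a_10 = 286, b_10 = 149, c_10 = 41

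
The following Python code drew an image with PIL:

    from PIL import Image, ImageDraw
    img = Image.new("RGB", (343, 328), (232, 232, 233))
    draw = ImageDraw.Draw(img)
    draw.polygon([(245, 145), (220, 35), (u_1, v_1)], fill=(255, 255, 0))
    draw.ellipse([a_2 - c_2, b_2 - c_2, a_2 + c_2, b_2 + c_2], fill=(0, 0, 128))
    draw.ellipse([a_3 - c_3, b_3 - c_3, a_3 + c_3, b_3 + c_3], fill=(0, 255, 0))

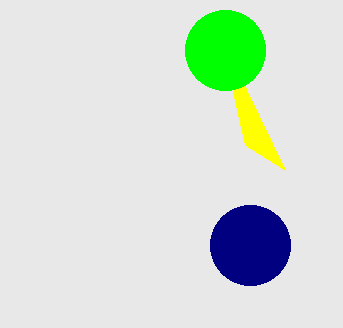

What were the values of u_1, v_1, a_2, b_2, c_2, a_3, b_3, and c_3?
u_1 = 285, v_1 = 170, a_2 = 250, b_2 = 245, c_2 = 40, a_3 = 225, b_3 = 50, c_3 = 40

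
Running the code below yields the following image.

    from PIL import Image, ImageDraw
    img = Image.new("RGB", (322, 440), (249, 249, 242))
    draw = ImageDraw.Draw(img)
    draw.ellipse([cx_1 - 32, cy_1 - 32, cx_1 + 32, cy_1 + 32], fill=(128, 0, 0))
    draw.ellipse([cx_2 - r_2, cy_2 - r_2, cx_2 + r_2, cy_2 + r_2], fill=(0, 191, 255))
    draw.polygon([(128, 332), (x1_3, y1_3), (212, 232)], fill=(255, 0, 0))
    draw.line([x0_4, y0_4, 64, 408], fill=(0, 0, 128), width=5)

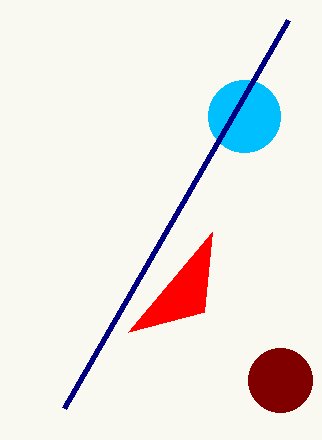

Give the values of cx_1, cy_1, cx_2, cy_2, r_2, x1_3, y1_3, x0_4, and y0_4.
cx_1 = 280
cy_1 = 380
cx_2 = 244
cy_2 = 116
r_2 = 36
x1_3 = 204
y1_3 = 312
x0_4 = 288
y0_4 = 20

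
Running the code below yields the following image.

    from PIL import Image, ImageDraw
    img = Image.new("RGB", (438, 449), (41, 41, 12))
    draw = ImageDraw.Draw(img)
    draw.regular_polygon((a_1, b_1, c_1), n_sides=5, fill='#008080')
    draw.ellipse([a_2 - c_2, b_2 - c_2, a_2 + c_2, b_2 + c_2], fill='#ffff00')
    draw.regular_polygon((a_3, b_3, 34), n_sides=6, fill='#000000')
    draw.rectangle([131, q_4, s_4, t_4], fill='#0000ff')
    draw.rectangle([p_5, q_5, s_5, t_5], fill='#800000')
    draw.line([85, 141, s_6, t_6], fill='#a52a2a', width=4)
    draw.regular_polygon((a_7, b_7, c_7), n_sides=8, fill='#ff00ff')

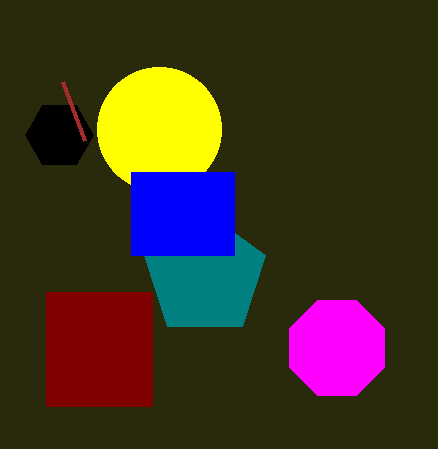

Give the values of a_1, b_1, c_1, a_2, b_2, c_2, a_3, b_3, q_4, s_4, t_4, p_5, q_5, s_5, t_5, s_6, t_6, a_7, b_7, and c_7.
a_1 = 205
b_1 = 275
c_1 = 64
a_2 = 159
b_2 = 129
c_2 = 62
a_3 = 59
b_3 = 135
q_4 = 172
s_4 = 234
t_4 = 255
p_5 = 46
q_5 = 292
s_5 = 152
t_5 = 406
s_6 = 63
t_6 = 82
a_7 = 337
b_7 = 348
c_7 = 51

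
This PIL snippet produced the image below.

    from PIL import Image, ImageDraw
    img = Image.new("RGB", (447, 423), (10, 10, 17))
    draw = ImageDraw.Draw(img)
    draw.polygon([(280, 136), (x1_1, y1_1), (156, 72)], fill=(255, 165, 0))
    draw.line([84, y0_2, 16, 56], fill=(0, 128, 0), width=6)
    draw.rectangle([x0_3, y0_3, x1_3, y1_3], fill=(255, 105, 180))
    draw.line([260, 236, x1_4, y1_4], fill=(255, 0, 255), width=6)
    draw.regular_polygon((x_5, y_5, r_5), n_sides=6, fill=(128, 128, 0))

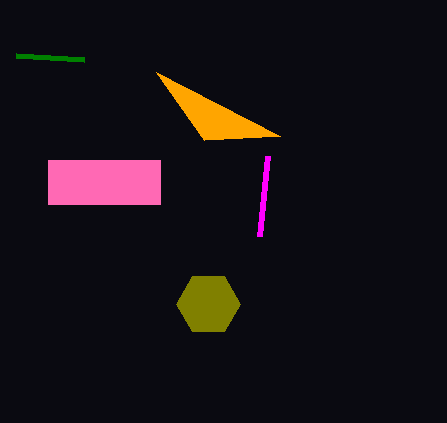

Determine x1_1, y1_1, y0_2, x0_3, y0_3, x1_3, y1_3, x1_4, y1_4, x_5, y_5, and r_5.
x1_1 = 204, y1_1 = 140, y0_2 = 60, x0_3 = 48, y0_3 = 160, x1_3 = 160, y1_3 = 204, x1_4 = 268, y1_4 = 156, x_5 = 208, y_5 = 304, r_5 = 32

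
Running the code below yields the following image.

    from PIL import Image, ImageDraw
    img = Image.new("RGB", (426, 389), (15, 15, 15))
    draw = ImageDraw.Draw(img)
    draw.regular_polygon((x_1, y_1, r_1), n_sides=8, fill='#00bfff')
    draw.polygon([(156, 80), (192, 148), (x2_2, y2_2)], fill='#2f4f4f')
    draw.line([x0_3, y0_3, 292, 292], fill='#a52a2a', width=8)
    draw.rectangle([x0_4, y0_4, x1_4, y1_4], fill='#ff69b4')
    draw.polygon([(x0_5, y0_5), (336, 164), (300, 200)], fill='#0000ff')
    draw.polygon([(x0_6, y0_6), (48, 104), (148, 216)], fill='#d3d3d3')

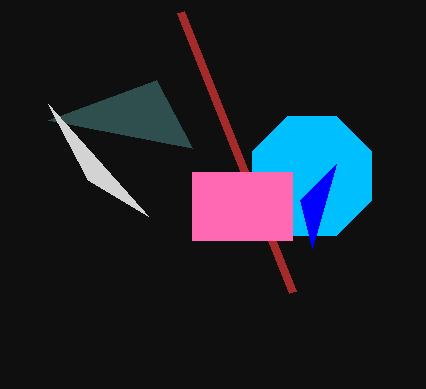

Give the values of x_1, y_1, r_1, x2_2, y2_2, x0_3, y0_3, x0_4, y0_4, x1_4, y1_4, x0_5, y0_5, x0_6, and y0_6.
x_1 = 312; y_1 = 176; r_1 = 64; x2_2 = 48; y2_2 = 120; x0_3 = 180; y0_3 = 12; x0_4 = 192; y0_4 = 172; x1_4 = 292; y1_4 = 240; x0_5 = 312; y0_5 = 248; x0_6 = 88; y0_6 = 180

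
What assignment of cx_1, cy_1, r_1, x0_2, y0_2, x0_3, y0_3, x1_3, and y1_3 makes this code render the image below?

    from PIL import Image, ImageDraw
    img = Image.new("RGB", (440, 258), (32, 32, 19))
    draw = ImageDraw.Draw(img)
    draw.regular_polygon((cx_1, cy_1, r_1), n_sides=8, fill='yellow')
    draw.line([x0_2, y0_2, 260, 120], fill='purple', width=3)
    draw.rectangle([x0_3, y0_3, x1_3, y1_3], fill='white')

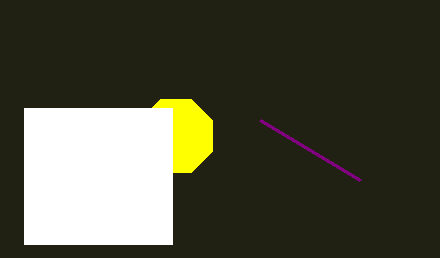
cx_1 = 176; cy_1 = 136; r_1 = 40; x0_2 = 360; y0_2 = 180; x0_3 = 24; y0_3 = 108; x1_3 = 172; y1_3 = 244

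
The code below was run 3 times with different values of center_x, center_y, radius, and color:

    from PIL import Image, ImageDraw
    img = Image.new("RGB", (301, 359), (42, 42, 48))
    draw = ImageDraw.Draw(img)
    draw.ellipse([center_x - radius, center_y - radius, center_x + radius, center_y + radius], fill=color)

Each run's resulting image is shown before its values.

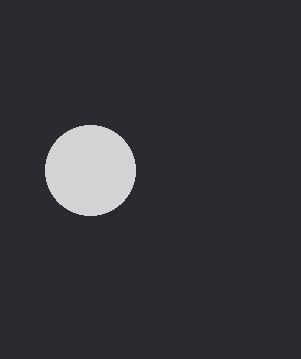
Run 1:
center_x = 90; center_y = 170; radius = 45; color = 'lightgray'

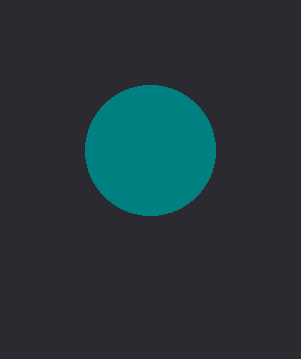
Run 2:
center_x = 150; center_y = 150; radius = 65; color = 'teal'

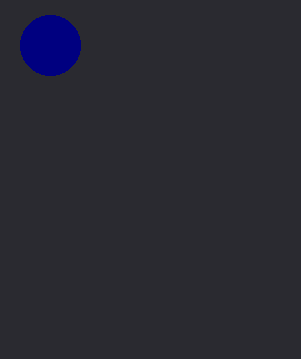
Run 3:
center_x = 50; center_y = 45; radius = 30; color = 'navy'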